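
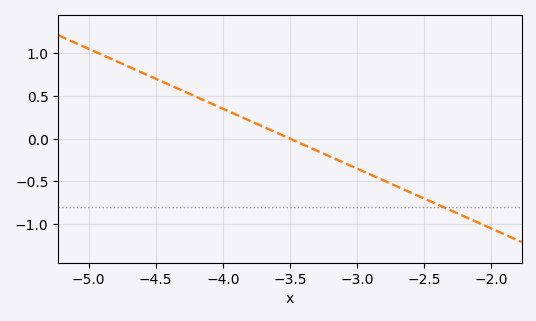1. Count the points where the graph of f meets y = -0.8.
1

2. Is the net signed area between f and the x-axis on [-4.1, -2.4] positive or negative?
negative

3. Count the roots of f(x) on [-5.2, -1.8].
1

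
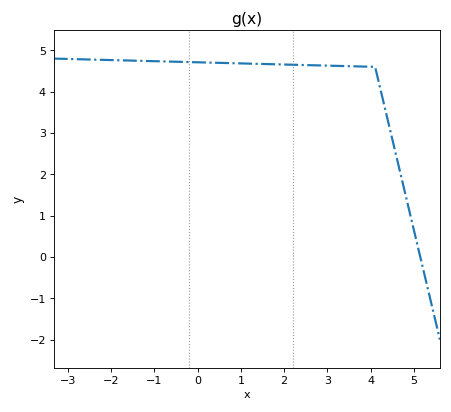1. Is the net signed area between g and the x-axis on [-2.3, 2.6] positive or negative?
positive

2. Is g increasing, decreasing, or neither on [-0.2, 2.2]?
decreasing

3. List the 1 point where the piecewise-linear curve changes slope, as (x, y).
(4.1, 4.6)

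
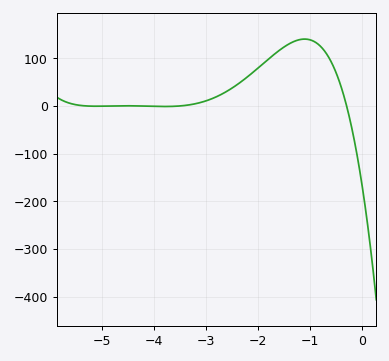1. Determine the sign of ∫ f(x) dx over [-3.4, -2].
positive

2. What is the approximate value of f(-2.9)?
14.6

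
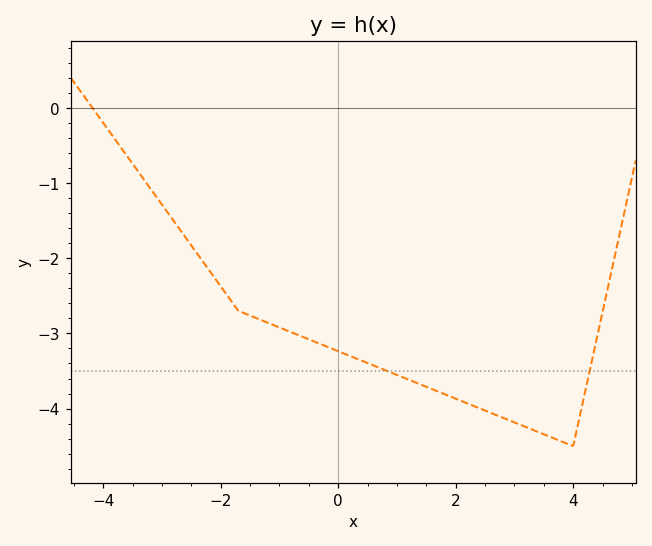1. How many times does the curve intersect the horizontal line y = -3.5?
2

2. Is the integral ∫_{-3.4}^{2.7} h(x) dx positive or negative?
negative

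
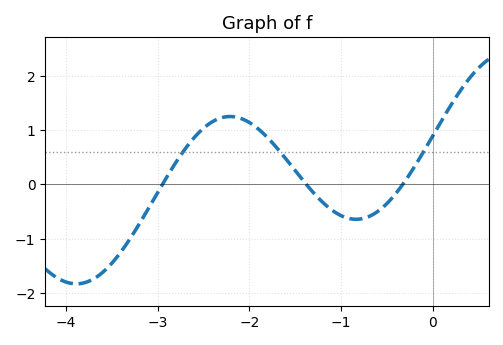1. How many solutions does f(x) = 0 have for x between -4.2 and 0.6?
3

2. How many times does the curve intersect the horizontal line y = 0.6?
3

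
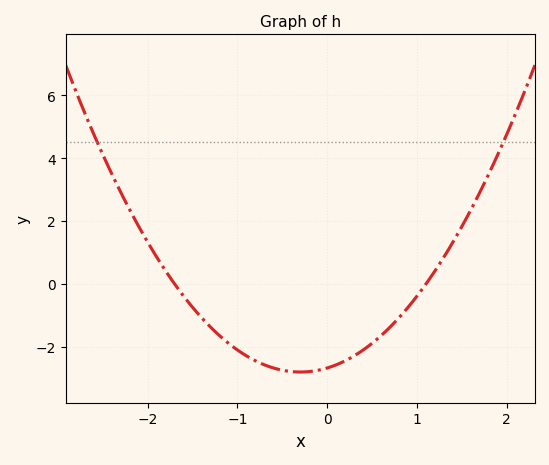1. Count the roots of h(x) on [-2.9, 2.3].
2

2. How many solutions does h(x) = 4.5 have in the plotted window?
2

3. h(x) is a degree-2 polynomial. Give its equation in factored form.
y = 1.43(x + 1.7)(x - 1.1)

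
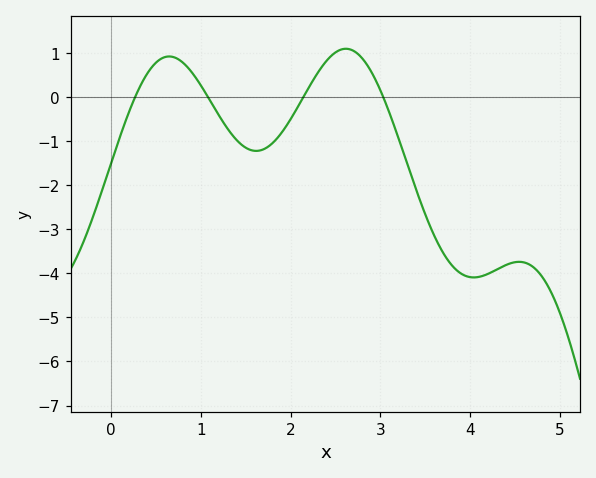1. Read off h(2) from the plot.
-0.5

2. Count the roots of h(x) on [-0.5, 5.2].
4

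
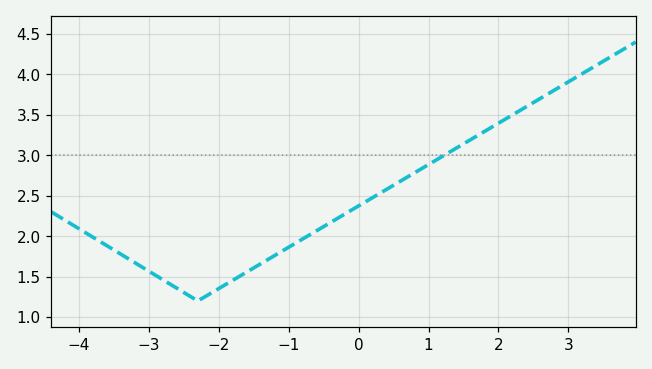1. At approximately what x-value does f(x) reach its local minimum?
-2.3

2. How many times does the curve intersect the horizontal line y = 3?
1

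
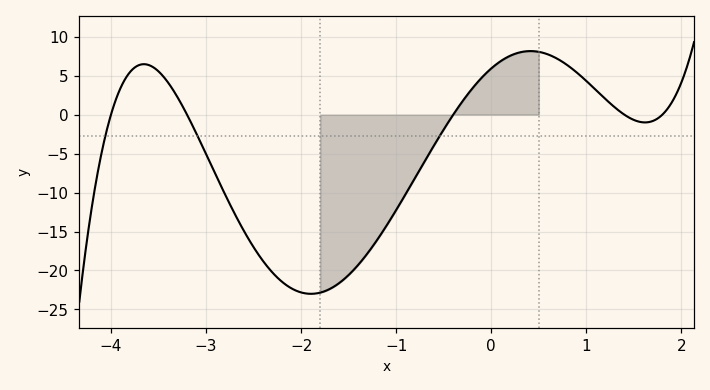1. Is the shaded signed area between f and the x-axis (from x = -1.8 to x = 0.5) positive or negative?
negative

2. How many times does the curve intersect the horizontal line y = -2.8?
3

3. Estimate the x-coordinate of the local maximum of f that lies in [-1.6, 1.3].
0.4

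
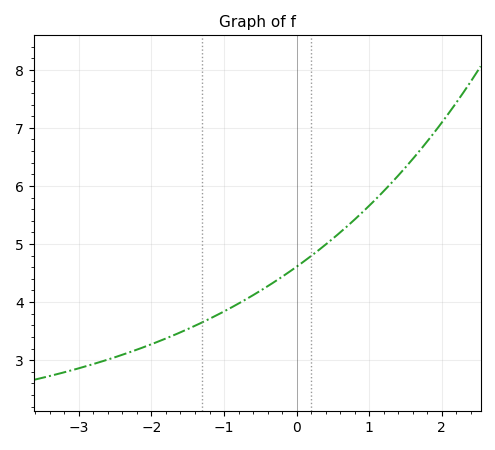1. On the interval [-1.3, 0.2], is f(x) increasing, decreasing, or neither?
increasing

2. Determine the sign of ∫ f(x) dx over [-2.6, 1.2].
positive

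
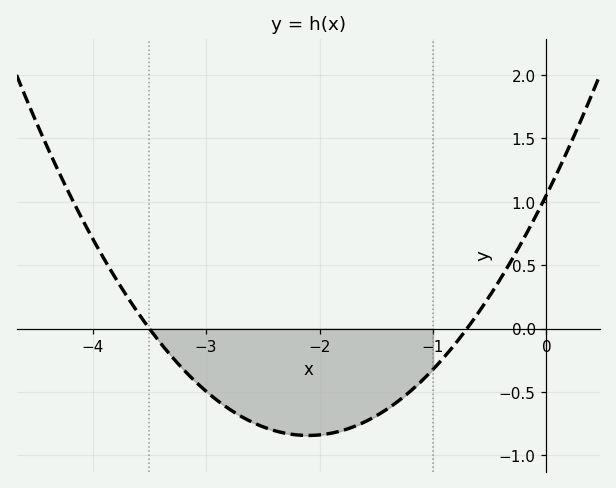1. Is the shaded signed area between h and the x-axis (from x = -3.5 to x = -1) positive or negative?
negative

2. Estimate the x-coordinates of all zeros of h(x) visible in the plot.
-3.5, -0.7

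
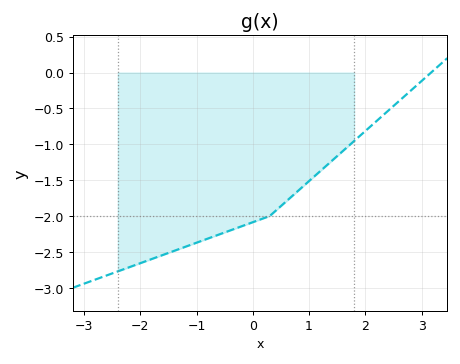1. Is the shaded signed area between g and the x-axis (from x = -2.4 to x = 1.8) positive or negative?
negative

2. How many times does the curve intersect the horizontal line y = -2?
1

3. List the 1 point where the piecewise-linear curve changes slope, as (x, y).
(0.3, -2)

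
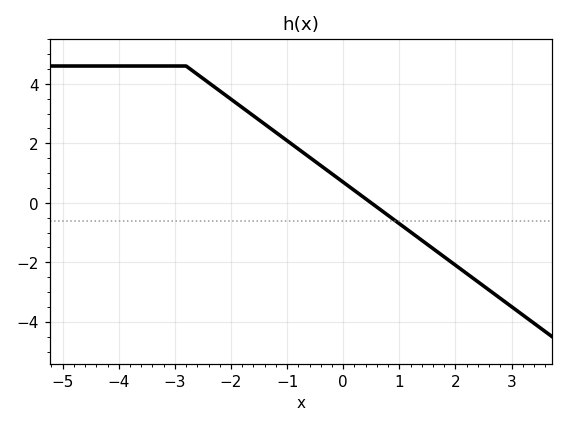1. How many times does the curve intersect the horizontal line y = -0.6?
1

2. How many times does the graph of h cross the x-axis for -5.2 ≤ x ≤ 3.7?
1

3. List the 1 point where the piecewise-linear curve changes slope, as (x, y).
(-2.8, 4.6)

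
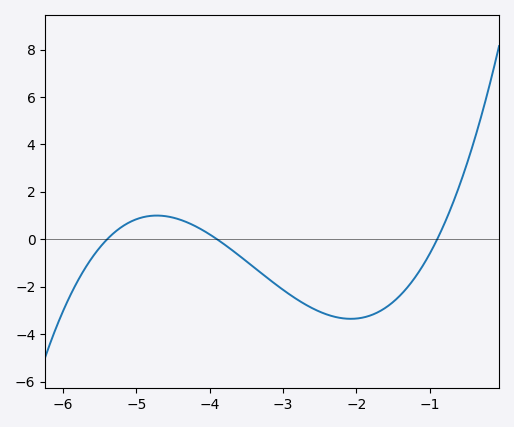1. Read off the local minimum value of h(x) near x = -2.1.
-3.35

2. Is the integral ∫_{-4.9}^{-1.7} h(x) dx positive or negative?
negative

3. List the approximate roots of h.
-5.4, -3.9, -0.9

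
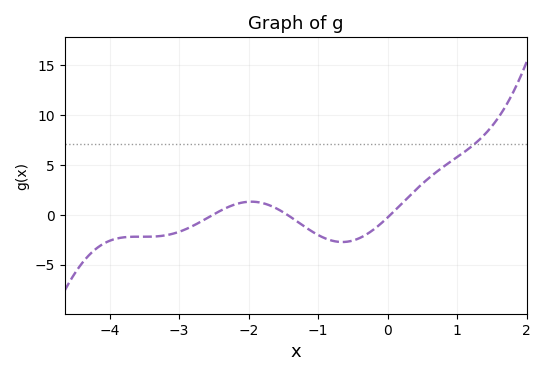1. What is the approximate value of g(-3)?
-1.5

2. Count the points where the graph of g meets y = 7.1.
1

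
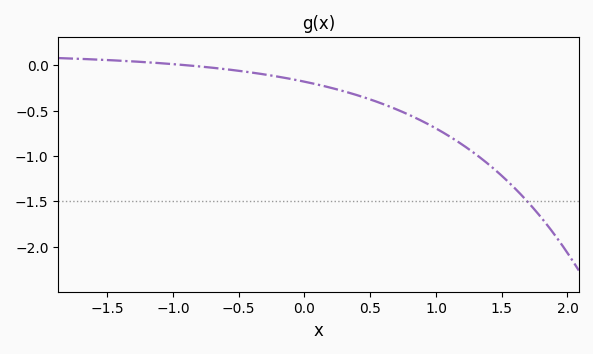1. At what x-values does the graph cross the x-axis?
-0.887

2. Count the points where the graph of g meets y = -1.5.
1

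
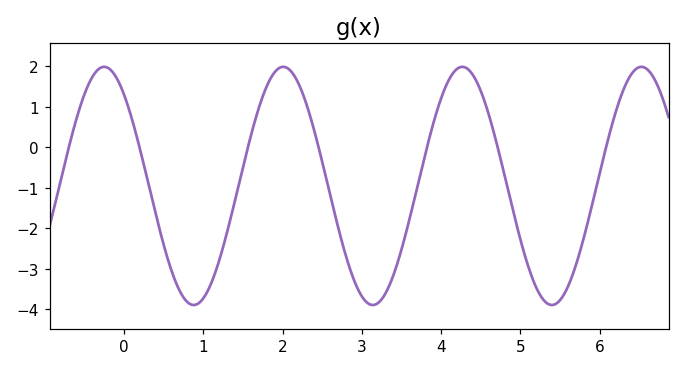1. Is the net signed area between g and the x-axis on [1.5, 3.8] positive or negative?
negative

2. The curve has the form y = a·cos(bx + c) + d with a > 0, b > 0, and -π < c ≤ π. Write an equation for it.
y = 2.94cos(2.78x + 0.7) - 0.95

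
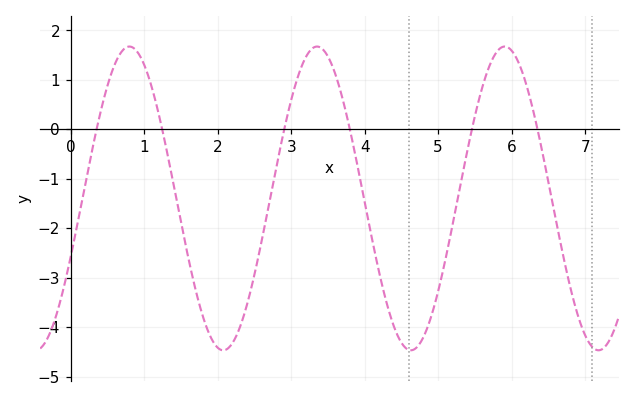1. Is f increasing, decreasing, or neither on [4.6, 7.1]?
neither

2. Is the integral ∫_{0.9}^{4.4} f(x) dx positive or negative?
negative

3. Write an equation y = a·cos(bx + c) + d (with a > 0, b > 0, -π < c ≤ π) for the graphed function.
y = 3.07cos(2.46x - 1.96) - 1.4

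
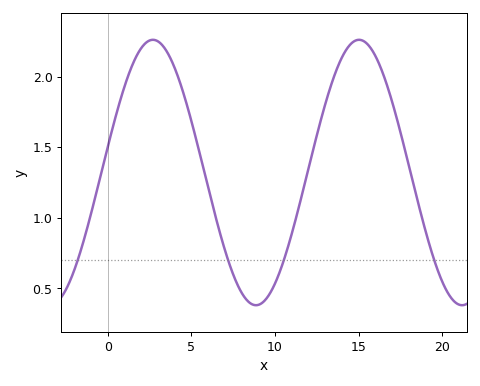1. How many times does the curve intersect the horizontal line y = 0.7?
4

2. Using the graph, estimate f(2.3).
2.25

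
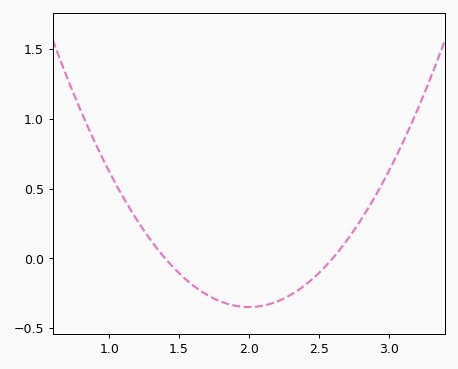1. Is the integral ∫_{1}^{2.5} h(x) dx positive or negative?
negative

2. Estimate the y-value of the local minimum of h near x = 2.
-0.349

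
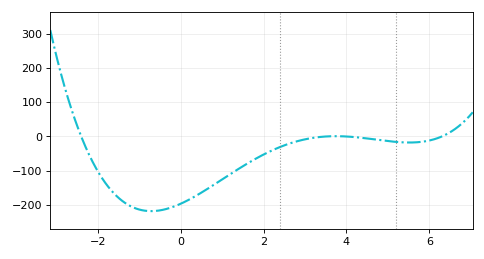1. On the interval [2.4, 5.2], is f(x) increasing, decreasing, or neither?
neither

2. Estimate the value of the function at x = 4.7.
-8.87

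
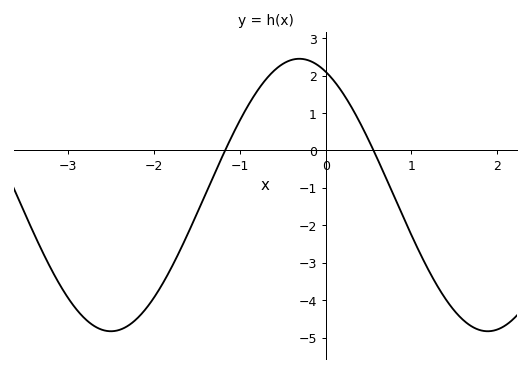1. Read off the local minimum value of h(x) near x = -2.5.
-4.8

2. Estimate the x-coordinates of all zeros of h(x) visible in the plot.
-1.2, 0.6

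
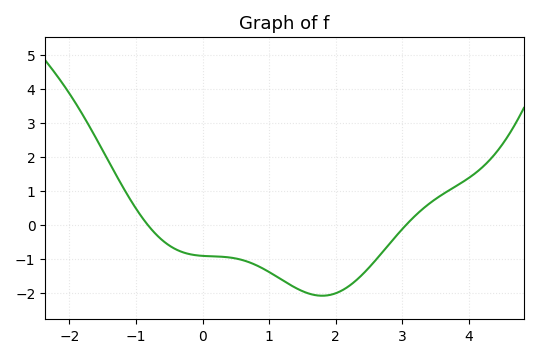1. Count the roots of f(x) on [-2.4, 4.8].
2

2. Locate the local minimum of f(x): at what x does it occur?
1.8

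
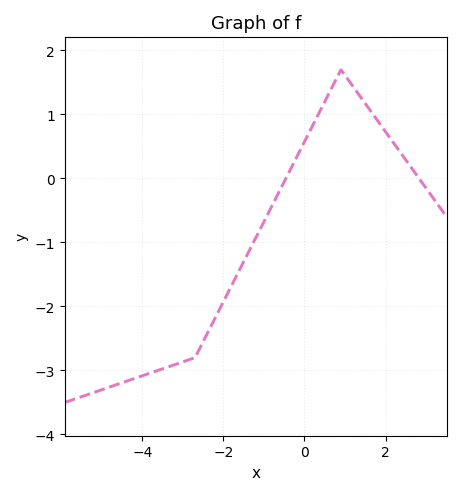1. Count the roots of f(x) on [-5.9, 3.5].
2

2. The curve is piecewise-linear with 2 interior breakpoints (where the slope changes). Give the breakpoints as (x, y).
(-2.7, -2.8); (0.9, 1.7)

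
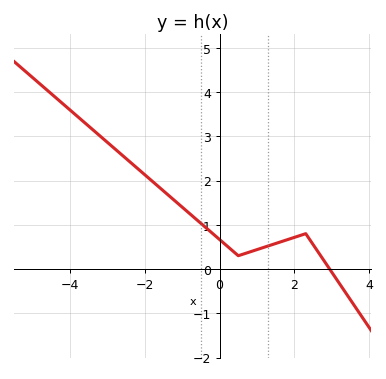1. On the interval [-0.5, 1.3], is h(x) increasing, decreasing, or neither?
neither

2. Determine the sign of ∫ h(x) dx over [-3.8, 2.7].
positive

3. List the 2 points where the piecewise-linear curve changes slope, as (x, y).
(0.5, 0.3); (2.3, 0.8)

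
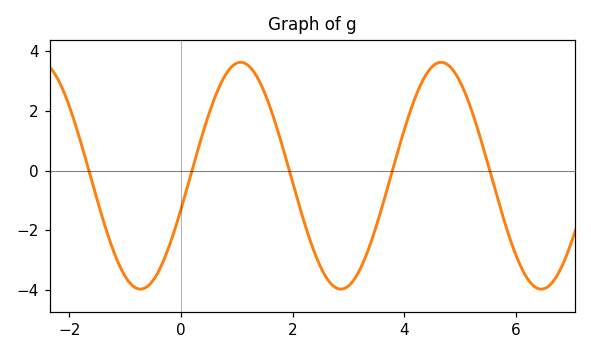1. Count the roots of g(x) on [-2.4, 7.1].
5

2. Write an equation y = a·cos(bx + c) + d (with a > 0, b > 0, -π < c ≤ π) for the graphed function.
y = 3.8cos(1.8x - 1.9) - 0.17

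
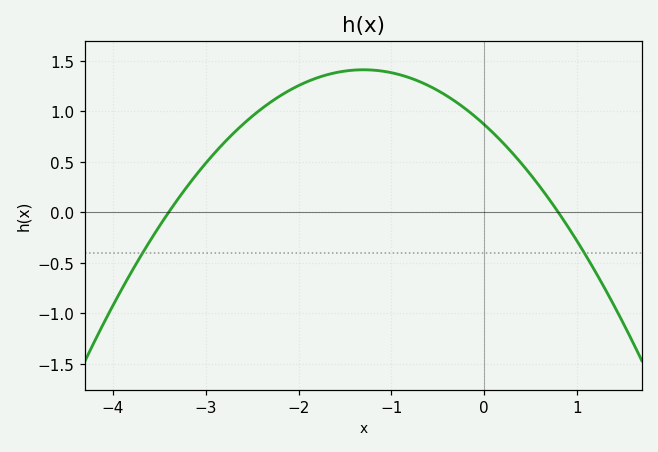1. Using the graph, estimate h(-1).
1.4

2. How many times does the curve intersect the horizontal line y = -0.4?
2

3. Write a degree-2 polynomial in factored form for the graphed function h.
y = -0.32(x + 3.4)(x - 0.8)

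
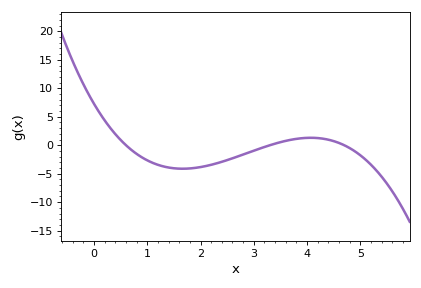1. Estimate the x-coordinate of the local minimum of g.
1.66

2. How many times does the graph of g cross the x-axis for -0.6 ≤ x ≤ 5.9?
3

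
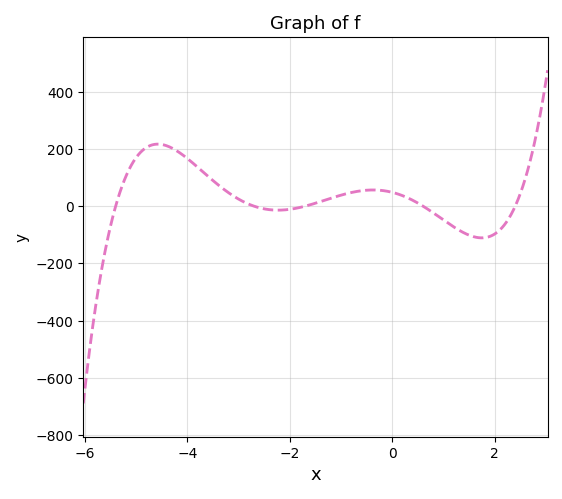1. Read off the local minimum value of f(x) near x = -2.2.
-20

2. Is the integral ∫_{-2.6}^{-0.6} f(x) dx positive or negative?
positive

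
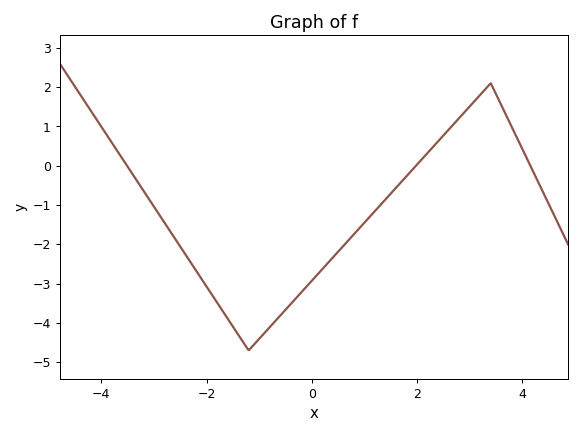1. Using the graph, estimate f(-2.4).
-2.3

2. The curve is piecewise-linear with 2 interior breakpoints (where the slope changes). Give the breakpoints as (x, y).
(-1.2, -4.7); (3.4, 2.1)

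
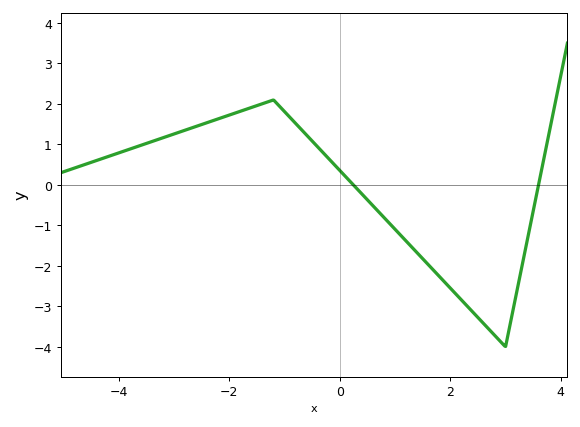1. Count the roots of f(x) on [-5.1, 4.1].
2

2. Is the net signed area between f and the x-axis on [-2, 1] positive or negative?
positive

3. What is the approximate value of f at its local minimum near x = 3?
-4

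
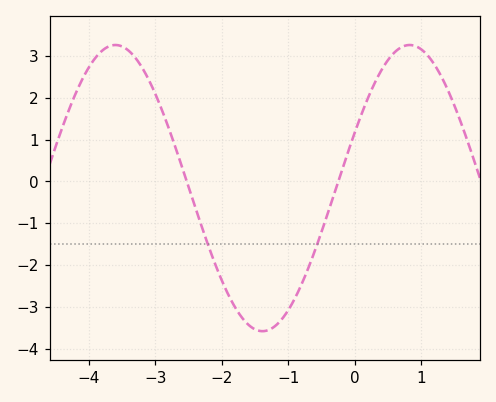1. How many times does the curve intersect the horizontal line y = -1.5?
2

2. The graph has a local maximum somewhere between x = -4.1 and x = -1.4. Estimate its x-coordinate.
-3.6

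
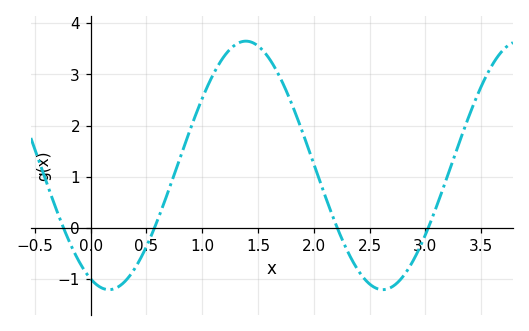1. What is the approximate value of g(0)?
-1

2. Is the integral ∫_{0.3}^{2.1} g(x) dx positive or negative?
positive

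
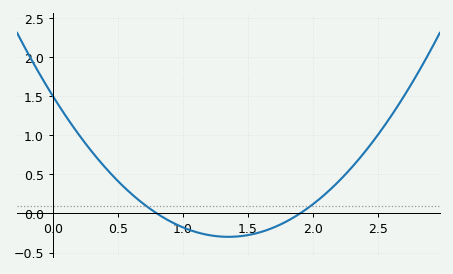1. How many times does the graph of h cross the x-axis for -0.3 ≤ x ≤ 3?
2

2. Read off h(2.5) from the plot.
1.01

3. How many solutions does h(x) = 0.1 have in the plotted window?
2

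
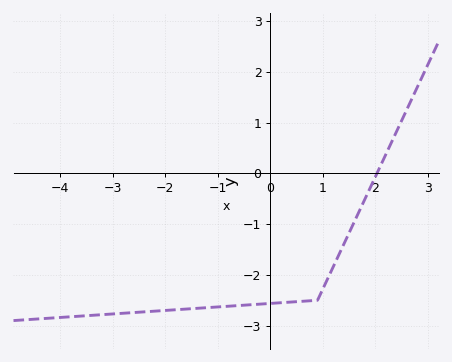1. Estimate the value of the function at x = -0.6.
-2.6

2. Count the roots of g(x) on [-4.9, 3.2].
1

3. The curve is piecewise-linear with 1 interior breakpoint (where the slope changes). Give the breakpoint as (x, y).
(0.9, -2.5)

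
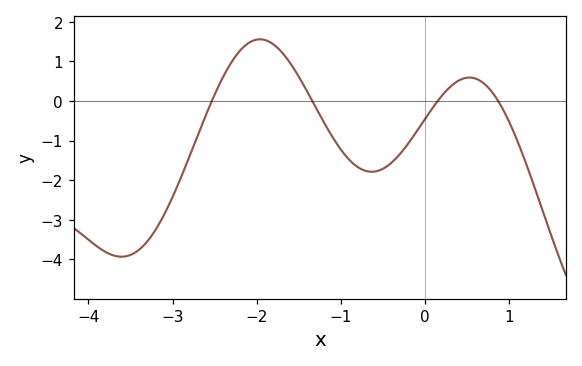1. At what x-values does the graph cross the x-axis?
-2.5, -1.3, 0.2, 0.9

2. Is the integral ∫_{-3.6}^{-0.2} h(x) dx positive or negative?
negative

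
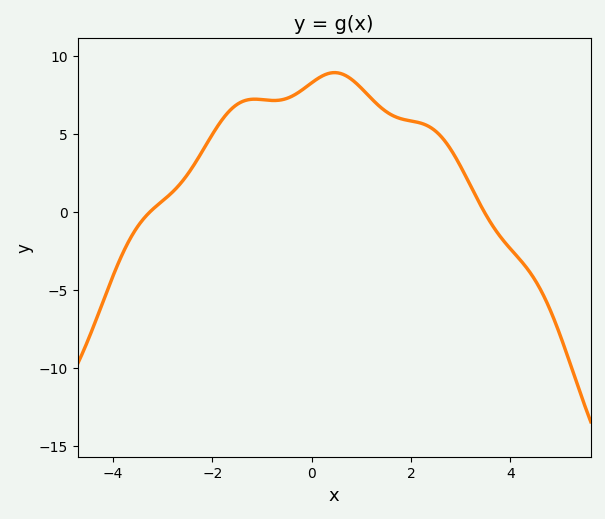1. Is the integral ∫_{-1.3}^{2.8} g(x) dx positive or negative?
positive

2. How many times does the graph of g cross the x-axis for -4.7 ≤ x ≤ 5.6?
2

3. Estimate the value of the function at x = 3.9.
-2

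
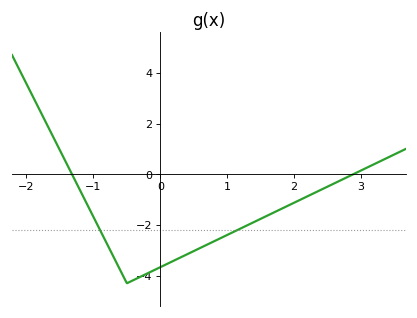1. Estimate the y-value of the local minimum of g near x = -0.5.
-4.2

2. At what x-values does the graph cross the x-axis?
-1.3, 2.9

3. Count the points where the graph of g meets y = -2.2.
2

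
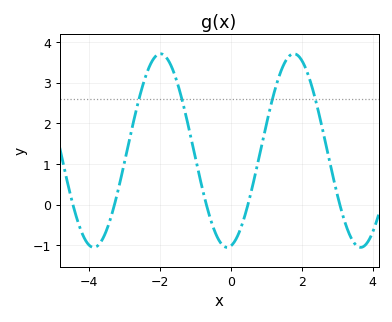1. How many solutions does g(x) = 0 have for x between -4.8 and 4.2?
5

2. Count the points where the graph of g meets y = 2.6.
4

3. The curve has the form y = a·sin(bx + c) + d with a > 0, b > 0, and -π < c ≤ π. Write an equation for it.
y = 2.38sin(1.7x - 1.4) + 1.33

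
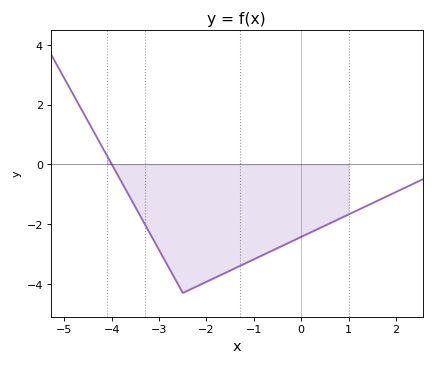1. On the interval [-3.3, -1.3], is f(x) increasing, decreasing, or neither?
neither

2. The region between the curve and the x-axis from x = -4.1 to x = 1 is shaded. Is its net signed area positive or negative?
negative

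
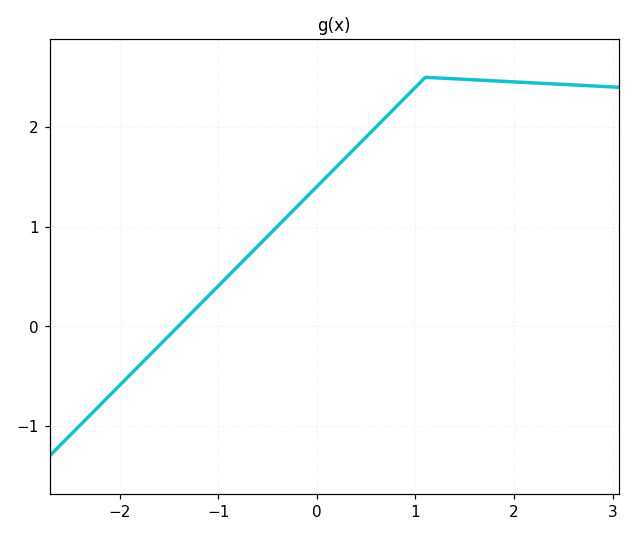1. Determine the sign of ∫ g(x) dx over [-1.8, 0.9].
positive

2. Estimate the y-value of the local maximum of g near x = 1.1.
2.5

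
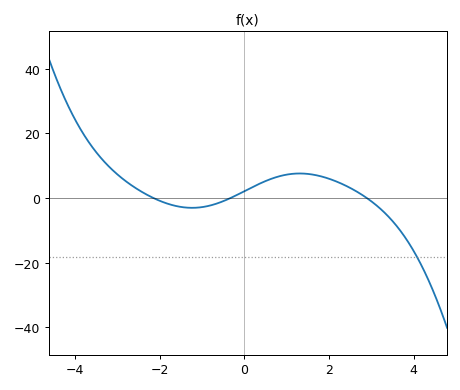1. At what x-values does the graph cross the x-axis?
-2.2, -0.4, 2.8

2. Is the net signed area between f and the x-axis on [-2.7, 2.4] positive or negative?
positive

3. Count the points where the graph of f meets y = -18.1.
1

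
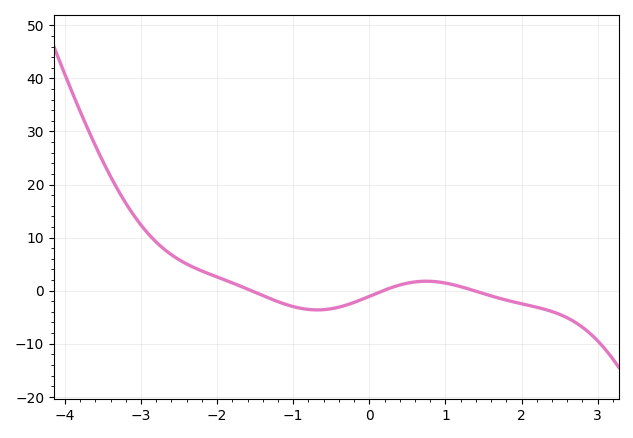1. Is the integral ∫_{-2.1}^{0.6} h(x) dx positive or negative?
negative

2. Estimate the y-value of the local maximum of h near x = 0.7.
2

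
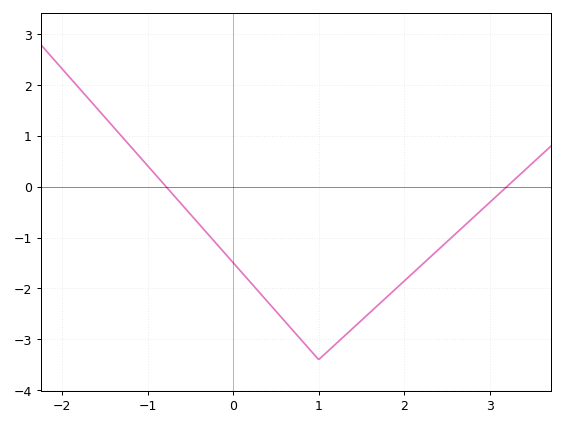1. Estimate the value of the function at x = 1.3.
-2.94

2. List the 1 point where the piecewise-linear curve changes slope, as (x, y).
(1, -3.4)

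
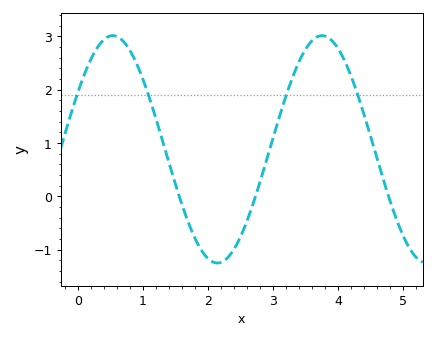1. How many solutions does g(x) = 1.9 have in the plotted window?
4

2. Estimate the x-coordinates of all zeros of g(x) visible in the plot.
1.6, 2.7, 4.8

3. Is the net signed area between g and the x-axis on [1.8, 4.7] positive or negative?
positive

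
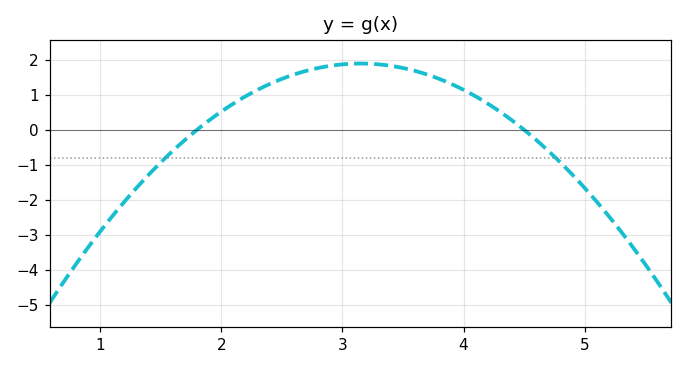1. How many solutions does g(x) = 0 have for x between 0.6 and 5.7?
2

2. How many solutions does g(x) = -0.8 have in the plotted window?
2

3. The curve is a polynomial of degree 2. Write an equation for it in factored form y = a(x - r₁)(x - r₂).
y = -1.04(x - 1.8)(x - 4.5)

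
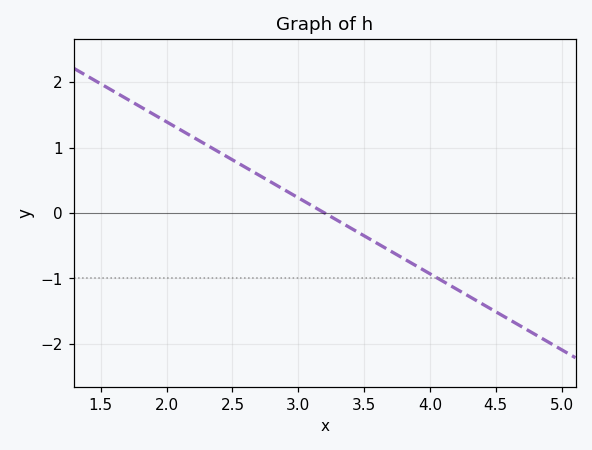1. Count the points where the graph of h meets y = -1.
1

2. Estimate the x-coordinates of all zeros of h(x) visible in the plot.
3.2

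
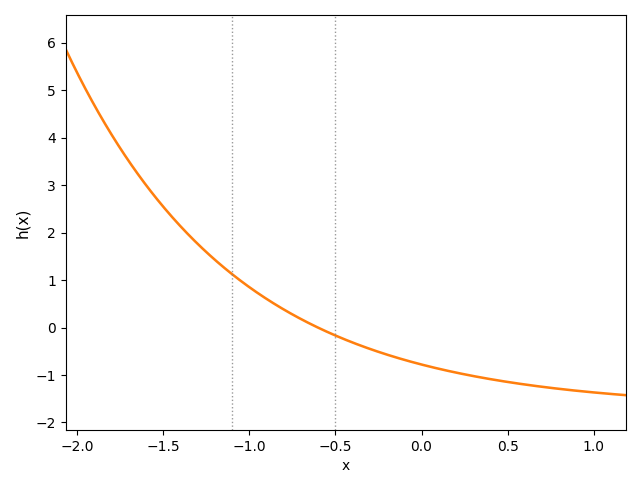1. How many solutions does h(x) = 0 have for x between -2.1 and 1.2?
1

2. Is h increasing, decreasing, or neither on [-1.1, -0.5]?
decreasing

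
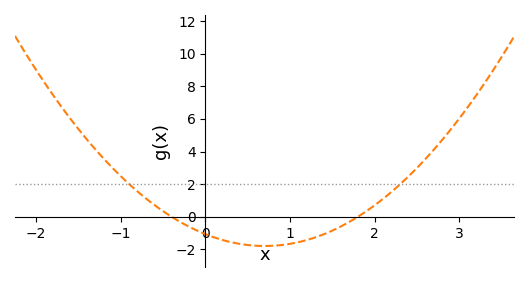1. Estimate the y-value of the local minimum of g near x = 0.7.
-1.8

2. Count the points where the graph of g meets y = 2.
2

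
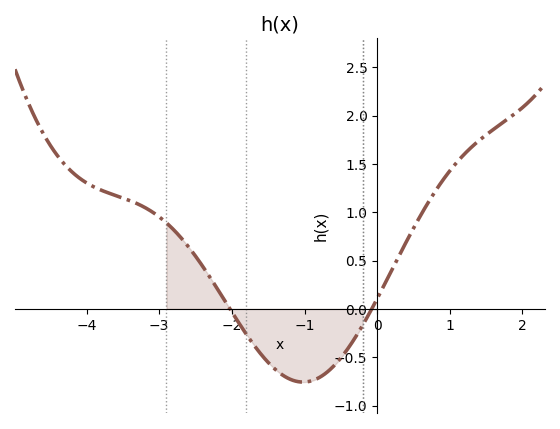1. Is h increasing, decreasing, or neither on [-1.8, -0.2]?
neither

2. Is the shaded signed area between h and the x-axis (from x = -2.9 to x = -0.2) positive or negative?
negative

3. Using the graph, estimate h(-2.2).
0.208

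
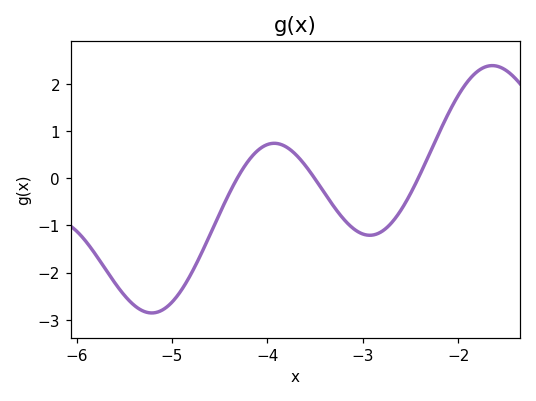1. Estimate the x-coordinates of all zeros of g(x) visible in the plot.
-4.32, -3.51, -2.42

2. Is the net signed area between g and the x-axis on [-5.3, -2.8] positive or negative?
negative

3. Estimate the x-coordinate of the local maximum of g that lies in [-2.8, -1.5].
-1.64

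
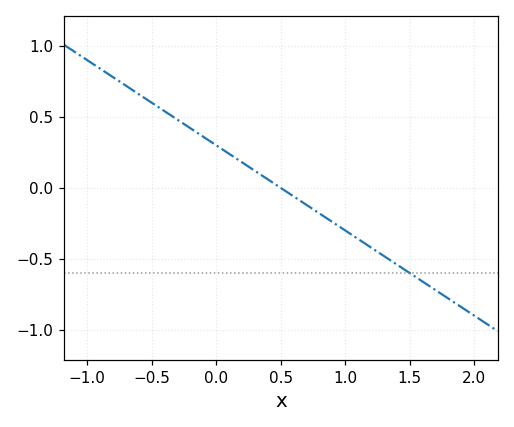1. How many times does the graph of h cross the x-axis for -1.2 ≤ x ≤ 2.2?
1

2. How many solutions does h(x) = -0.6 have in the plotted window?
1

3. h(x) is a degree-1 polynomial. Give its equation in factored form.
y = -0.6(x - 0.5)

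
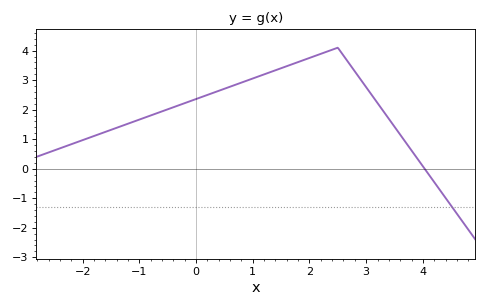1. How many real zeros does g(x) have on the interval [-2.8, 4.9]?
1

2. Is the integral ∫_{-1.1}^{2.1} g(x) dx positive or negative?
positive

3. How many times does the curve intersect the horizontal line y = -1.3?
1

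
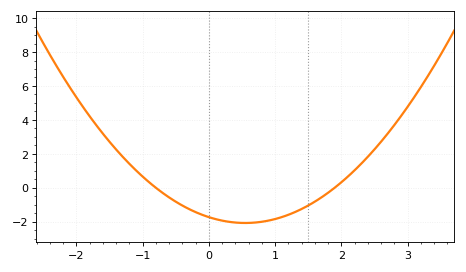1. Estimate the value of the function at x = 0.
-1.8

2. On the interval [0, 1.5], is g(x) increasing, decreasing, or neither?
neither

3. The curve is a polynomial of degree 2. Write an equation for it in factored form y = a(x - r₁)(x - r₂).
y = 1.14(x + 0.8)(x - 1.9)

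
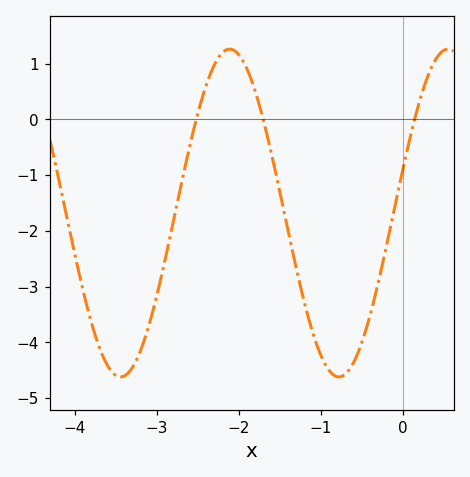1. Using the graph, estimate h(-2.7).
-1.15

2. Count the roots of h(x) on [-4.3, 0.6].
3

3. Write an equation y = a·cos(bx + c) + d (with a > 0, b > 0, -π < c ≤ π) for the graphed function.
y = 2.94cos(2.36x - 1.3) - 1.68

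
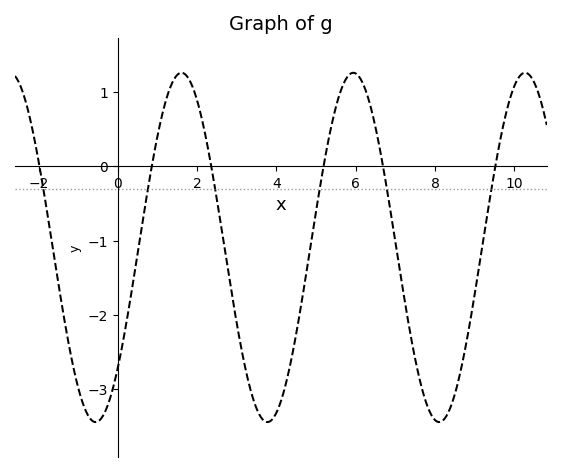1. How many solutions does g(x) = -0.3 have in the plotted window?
6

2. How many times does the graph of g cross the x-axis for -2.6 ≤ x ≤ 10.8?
6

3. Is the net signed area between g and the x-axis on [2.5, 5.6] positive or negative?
negative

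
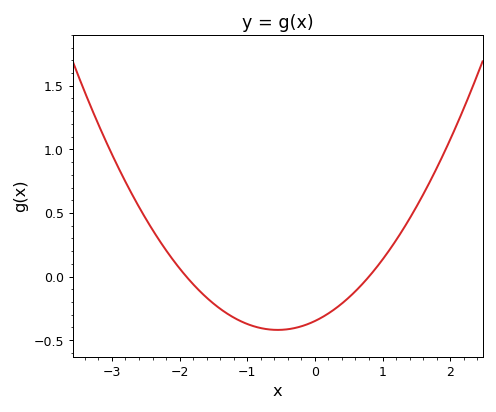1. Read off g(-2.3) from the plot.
0.3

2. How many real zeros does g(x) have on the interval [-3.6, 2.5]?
2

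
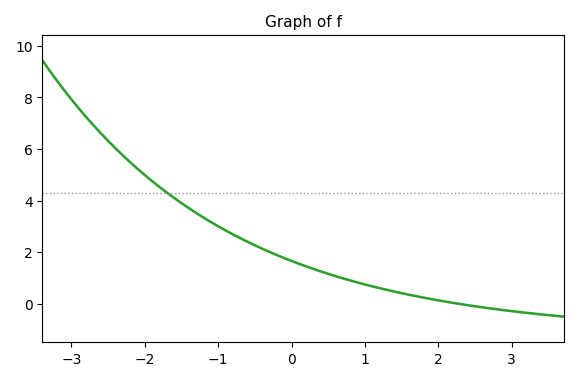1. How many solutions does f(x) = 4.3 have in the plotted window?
1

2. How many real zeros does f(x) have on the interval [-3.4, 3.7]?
1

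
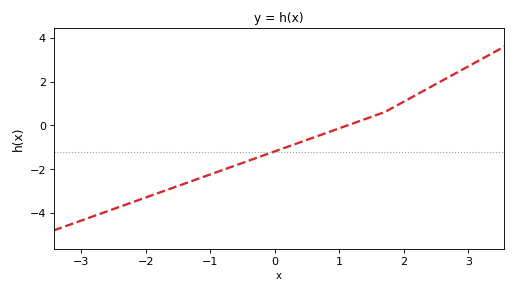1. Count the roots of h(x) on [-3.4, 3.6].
1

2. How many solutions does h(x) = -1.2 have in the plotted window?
1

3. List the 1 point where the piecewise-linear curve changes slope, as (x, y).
(1.7, 0.6)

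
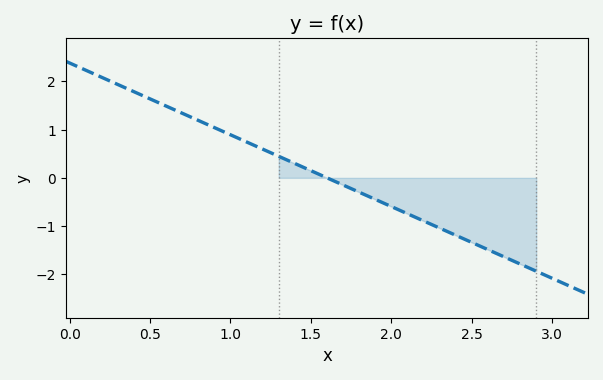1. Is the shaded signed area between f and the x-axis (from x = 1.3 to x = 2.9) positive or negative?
negative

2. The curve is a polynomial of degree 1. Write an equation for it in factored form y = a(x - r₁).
y = -1.49(x - 1.6)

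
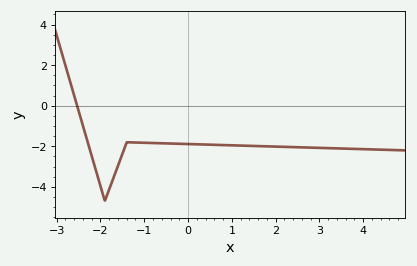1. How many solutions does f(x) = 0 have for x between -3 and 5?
1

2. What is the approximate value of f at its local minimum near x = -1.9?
-4.6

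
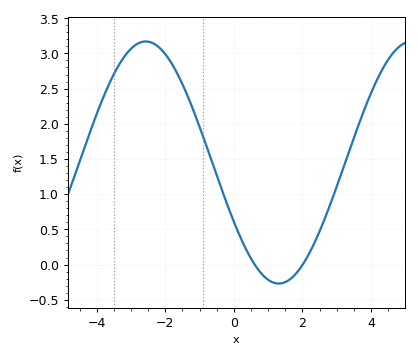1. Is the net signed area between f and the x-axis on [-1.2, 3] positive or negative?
positive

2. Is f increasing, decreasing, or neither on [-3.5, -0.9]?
neither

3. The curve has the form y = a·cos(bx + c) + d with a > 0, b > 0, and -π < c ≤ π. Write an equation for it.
y = 1.72cos(0.81x + 2.1) + 1.45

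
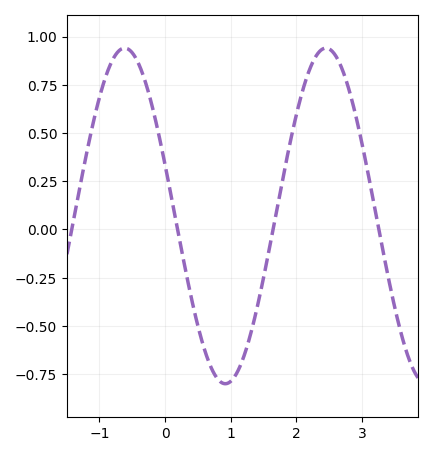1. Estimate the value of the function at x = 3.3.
-0.08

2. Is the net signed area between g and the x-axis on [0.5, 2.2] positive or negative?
negative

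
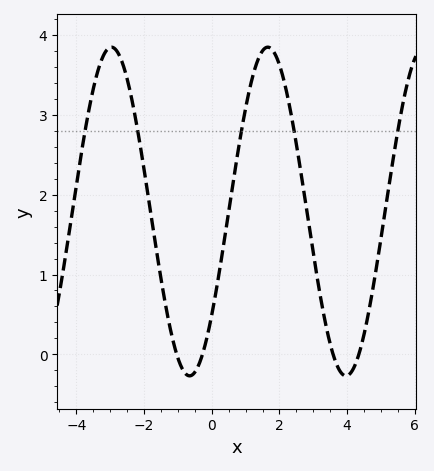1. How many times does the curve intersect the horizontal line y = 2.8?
5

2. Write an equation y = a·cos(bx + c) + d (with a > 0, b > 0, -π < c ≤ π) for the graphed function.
y = 2.06cos(1.36x - 2.25) + 1.79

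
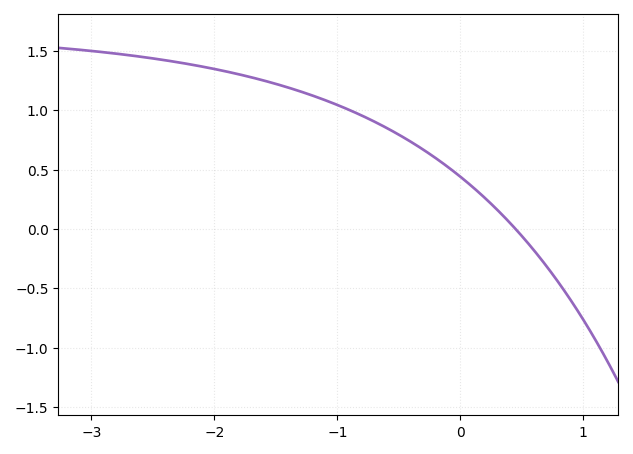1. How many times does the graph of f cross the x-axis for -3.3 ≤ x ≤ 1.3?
1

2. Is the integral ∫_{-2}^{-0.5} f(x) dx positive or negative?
positive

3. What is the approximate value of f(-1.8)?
1.3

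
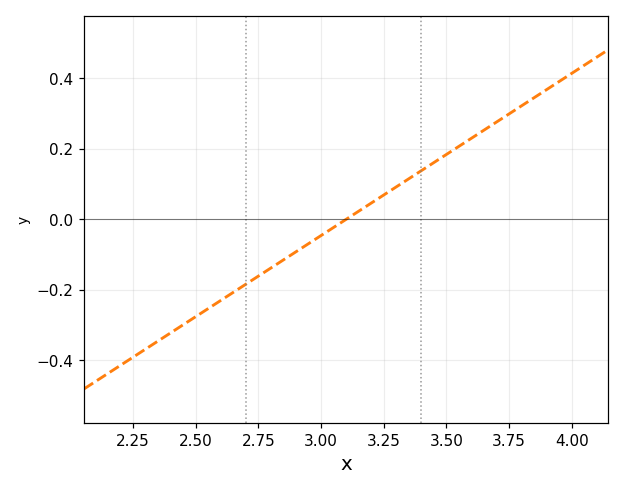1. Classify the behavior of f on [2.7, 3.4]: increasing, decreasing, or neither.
increasing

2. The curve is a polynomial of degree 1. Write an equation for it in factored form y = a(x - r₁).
y = 0.46(x - 3.1)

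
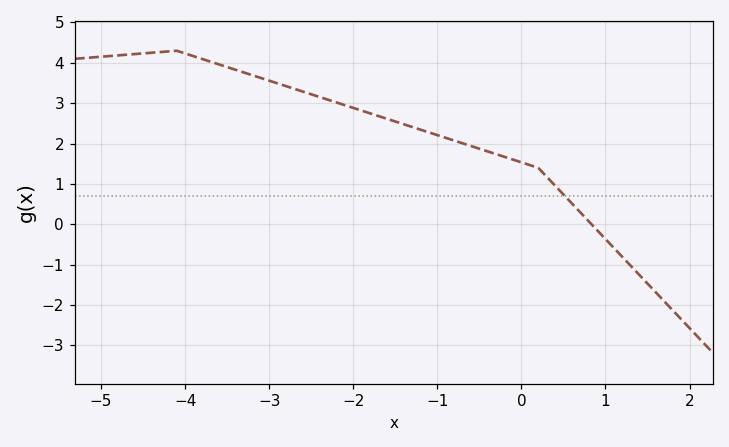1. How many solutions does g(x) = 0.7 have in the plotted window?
1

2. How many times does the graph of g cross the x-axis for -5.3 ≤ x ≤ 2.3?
1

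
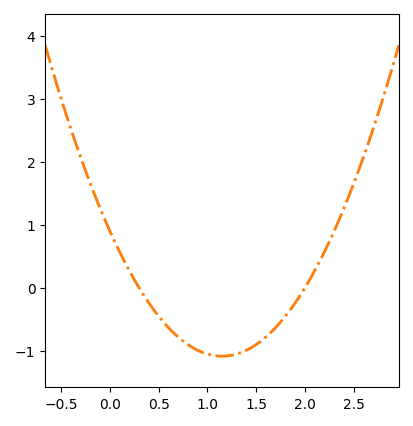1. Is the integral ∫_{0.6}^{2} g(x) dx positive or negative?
negative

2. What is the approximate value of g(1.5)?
-0.9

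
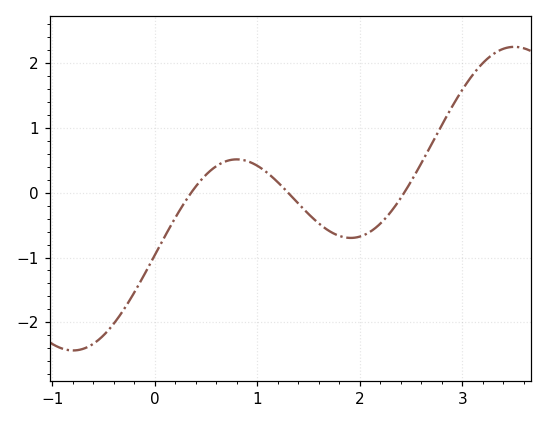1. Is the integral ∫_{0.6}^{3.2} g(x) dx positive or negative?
positive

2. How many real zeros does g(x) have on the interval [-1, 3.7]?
3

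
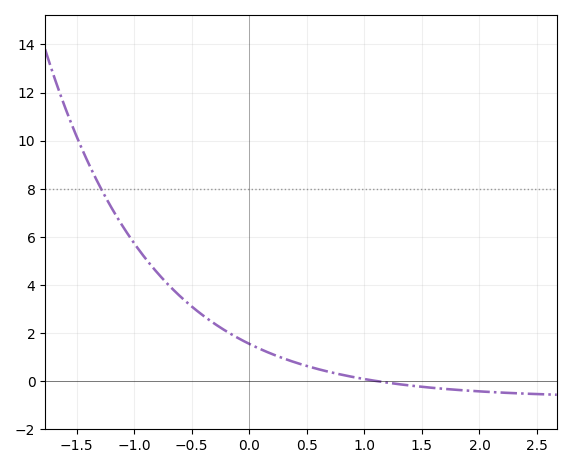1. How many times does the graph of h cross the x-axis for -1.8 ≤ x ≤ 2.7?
1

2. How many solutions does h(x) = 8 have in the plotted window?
1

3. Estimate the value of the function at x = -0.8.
4.51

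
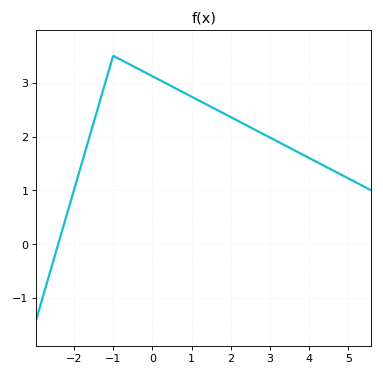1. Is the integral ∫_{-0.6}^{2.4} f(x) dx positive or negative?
positive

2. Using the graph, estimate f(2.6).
2.1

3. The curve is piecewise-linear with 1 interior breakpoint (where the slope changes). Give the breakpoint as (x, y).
(-1, 3.5)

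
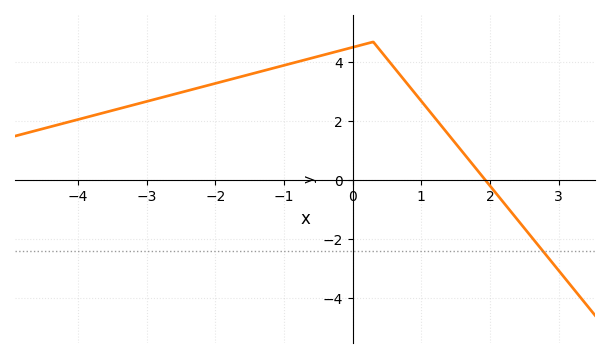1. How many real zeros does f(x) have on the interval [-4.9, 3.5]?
1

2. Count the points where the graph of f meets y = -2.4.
1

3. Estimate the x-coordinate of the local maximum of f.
0.4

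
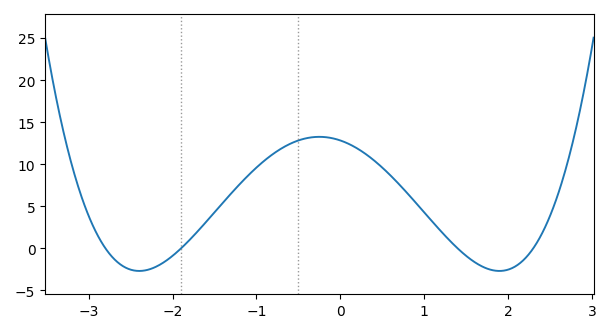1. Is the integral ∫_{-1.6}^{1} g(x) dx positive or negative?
positive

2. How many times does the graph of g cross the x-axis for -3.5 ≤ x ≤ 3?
4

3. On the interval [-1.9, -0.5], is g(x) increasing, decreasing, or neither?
increasing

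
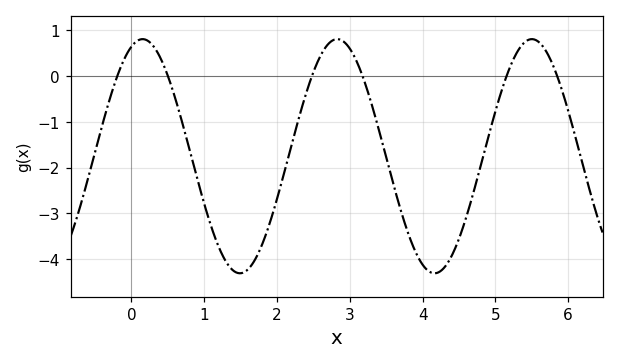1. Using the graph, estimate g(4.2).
-4.3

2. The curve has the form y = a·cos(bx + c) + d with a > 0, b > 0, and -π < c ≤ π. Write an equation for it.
y = 2.56cos(2.35x - 0.362) - 1.75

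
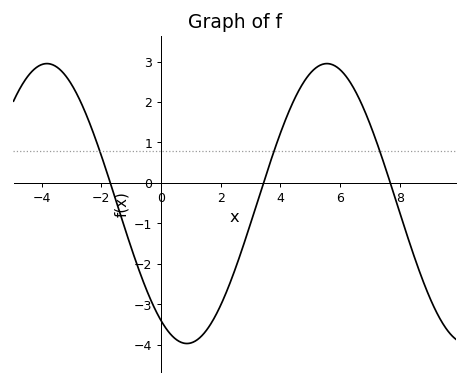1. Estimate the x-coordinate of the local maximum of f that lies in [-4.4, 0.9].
-3.8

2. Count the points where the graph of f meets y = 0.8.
3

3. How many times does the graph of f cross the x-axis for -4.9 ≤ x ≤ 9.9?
3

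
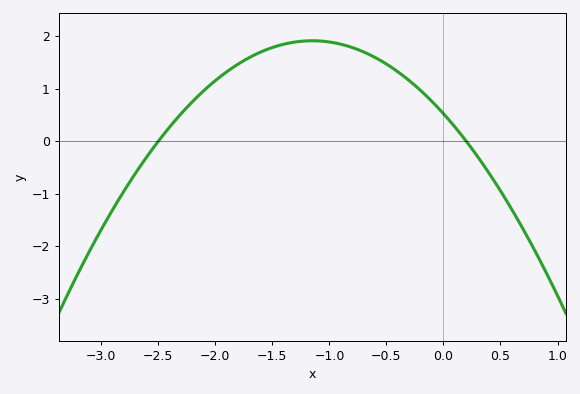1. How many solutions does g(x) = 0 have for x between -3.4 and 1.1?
2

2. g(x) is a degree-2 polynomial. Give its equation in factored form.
y = -1.05(x + 2.5)(x - 0.2)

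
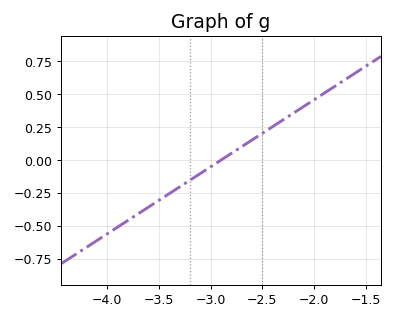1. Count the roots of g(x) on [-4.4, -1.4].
1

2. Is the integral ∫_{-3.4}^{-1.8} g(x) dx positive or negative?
positive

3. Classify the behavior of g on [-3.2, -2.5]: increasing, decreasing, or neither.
increasing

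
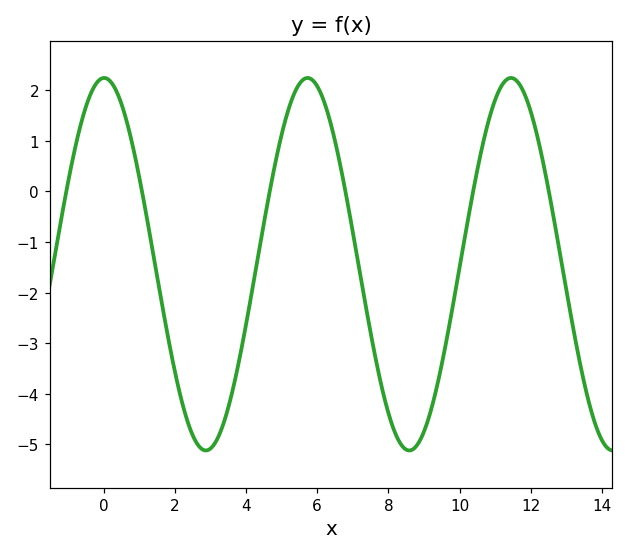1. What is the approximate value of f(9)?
-4.75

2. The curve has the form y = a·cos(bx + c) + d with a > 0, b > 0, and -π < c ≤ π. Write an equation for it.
y = 3.68cos(1.1x - 0.02) - 1.44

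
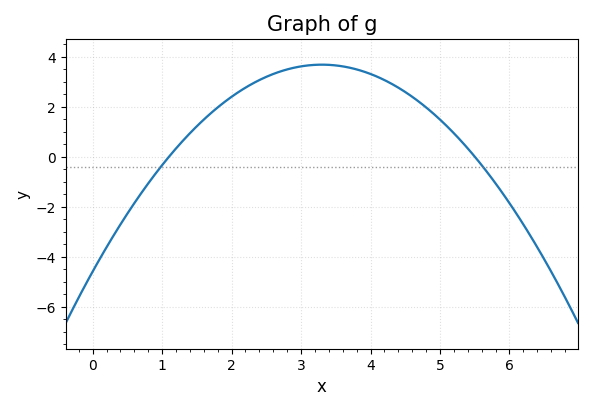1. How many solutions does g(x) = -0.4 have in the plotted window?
2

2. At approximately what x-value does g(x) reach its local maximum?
3.3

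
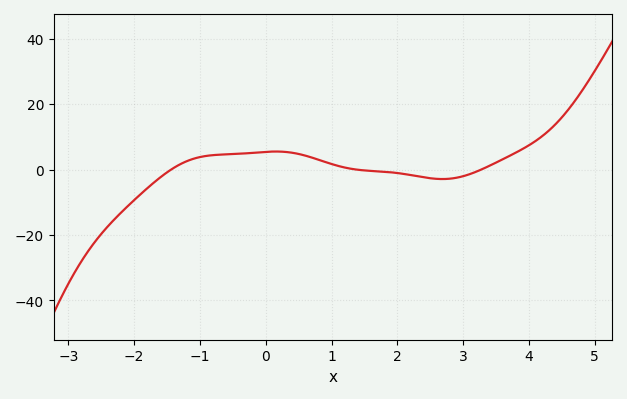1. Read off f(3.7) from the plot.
4.13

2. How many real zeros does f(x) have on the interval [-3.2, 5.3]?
3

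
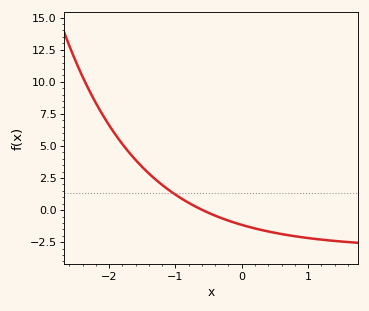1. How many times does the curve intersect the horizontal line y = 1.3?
1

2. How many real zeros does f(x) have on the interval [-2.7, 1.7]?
1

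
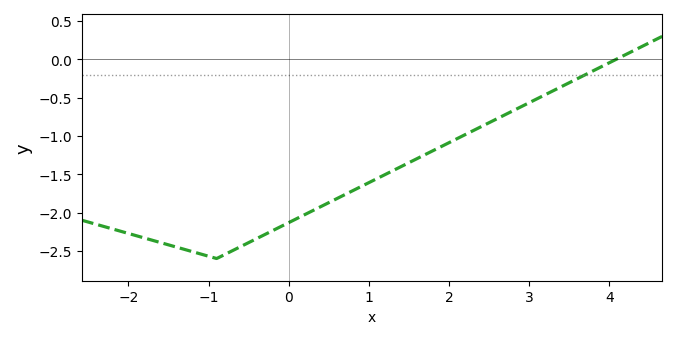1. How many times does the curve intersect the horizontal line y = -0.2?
1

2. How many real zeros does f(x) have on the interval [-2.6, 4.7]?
1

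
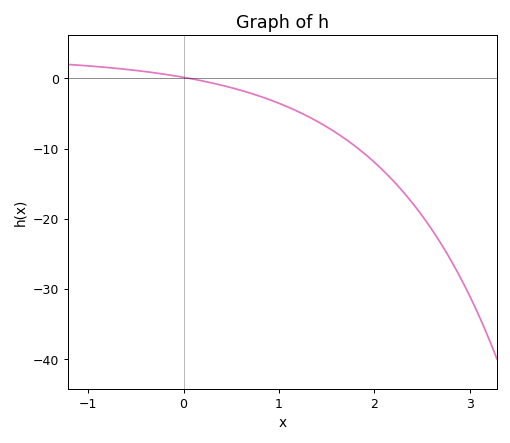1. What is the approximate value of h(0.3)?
-1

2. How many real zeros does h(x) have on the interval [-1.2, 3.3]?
1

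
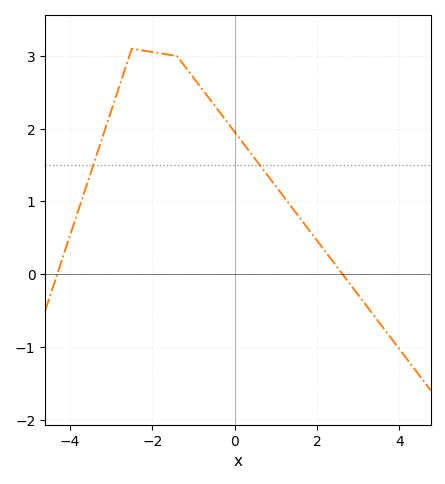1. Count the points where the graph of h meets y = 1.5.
2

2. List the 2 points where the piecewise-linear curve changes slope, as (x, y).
(-2.5, 3.1); (-1.4, 3)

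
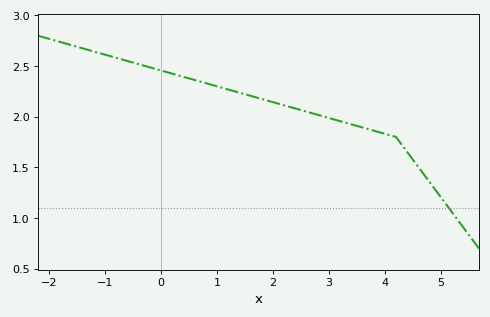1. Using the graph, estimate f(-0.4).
2.5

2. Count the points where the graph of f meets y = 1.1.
1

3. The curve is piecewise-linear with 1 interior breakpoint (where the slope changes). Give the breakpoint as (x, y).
(4.2, 1.8)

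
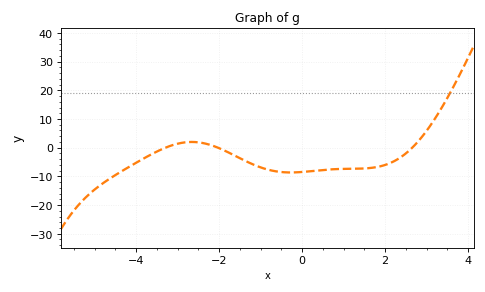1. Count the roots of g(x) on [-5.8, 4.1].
3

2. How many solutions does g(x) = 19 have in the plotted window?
1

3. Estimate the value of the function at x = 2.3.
-4.04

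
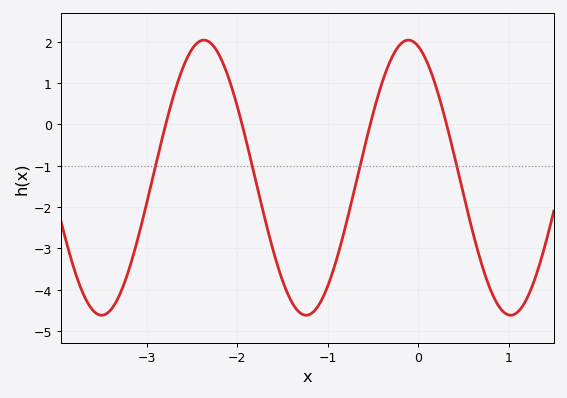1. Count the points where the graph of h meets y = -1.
4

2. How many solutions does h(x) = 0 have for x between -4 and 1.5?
4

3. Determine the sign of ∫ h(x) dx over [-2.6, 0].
negative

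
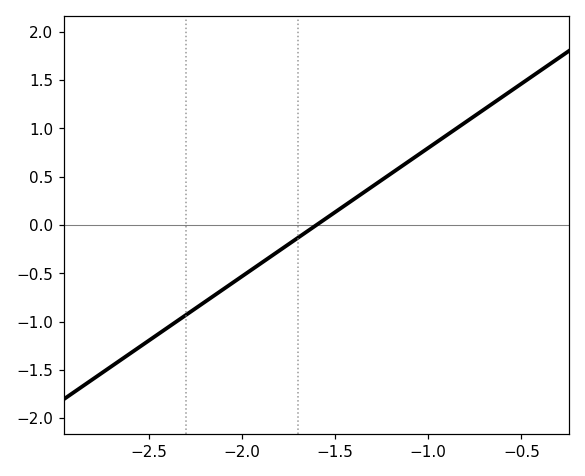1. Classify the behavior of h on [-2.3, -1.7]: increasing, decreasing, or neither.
increasing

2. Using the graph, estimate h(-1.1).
0.65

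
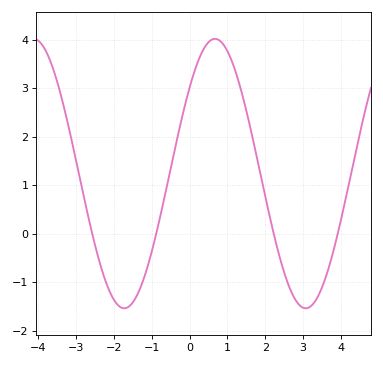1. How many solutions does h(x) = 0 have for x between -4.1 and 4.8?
4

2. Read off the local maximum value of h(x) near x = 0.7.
4.02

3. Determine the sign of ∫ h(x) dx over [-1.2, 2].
positive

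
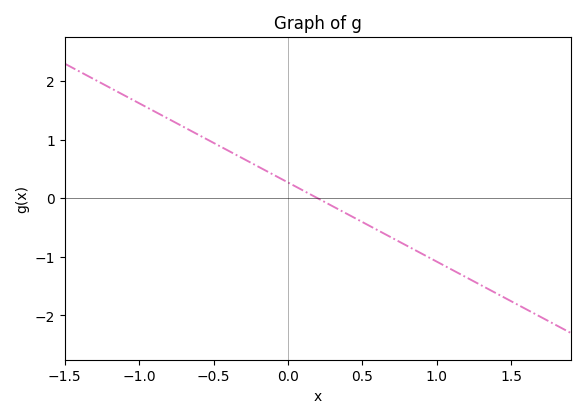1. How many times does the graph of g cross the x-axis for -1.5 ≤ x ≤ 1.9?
1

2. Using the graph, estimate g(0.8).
-0.8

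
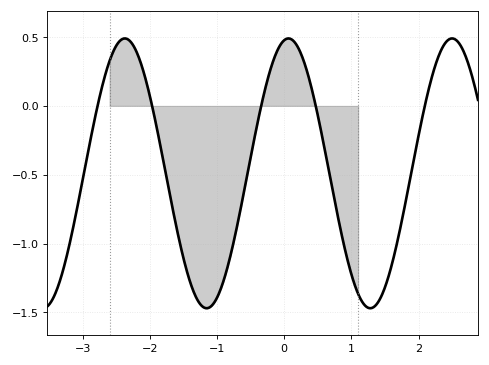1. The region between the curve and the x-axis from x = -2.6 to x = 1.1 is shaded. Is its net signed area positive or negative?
negative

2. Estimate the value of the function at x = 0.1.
0.5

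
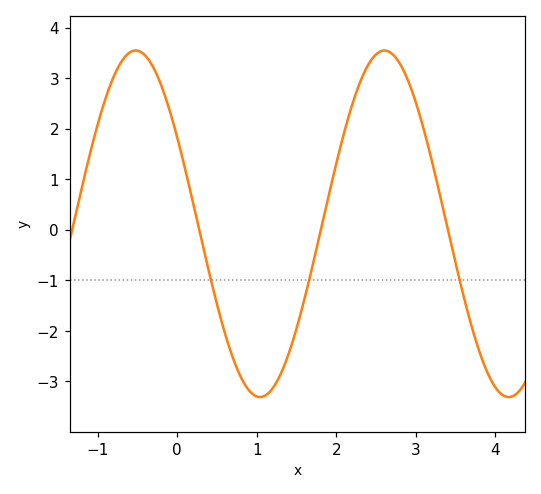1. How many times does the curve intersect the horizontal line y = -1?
3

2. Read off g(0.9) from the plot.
-3.17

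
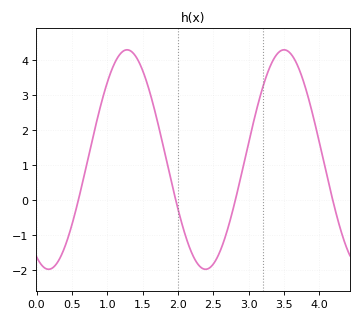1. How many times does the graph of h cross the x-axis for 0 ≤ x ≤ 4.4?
4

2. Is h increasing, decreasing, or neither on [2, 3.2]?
neither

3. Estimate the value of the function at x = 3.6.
4.2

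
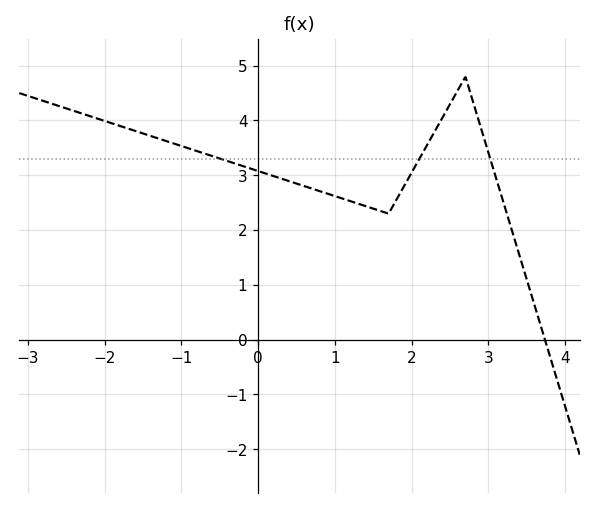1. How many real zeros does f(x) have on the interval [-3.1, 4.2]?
1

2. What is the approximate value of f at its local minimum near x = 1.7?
2.3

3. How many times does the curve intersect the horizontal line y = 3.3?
3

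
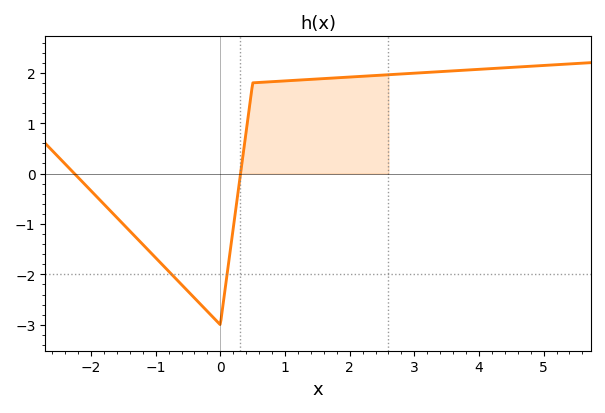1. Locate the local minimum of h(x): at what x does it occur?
-0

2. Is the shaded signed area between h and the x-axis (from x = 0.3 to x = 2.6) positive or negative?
positive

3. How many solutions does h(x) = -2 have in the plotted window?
2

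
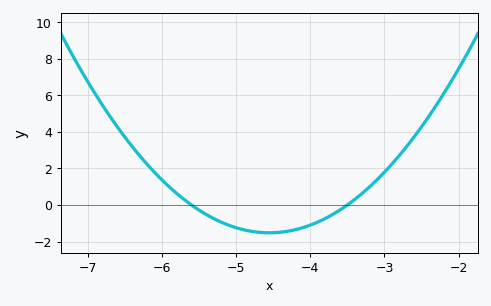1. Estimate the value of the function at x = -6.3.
2.7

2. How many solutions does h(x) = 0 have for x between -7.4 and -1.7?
2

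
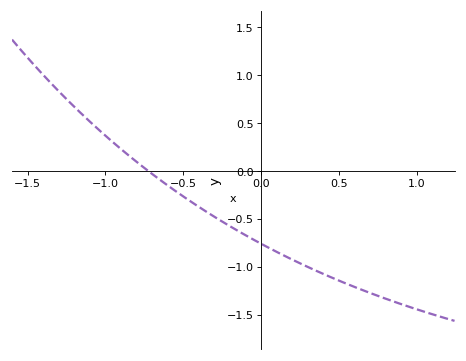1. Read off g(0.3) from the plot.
-1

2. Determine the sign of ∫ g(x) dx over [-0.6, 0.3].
negative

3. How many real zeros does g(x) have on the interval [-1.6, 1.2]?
1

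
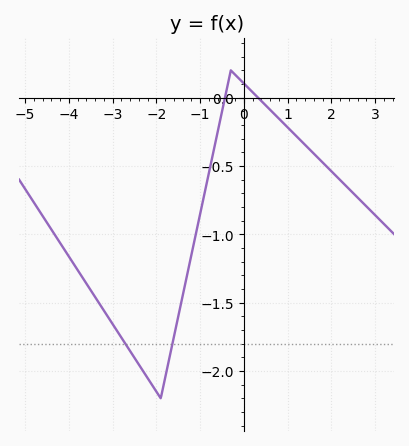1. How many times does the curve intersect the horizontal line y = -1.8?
2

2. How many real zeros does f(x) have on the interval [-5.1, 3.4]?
2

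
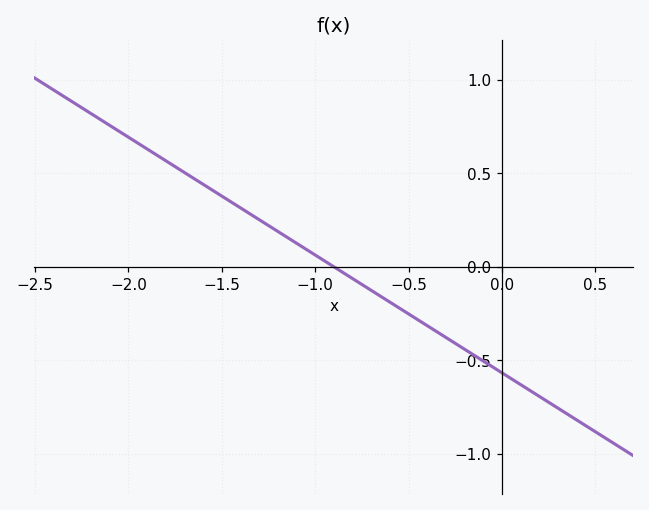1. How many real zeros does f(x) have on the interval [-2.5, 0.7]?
1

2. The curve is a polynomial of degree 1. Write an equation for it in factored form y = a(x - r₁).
y = -0.63(x + 0.9)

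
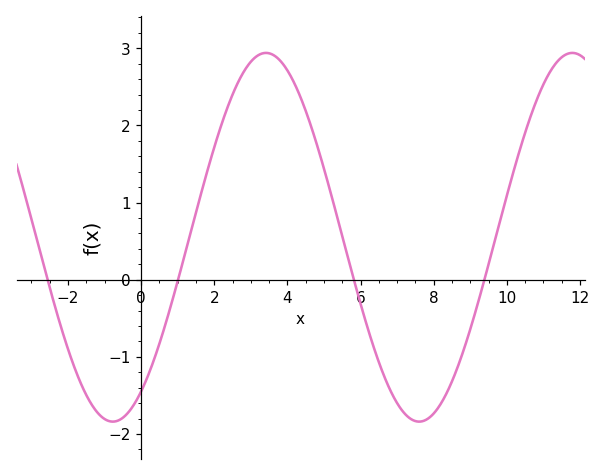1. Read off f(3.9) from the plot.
2.8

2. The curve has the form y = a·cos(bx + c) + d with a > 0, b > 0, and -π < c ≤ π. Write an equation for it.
y = 2.39cos(0.75x - 2.6) + 0.55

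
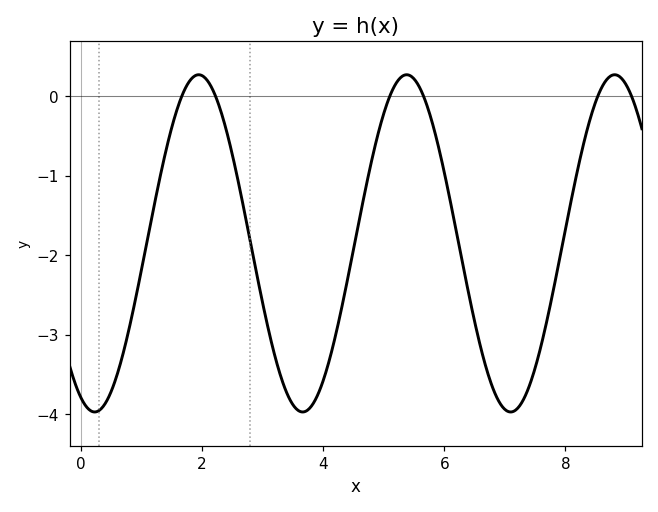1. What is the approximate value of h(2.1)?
0.186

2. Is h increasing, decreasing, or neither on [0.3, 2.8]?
neither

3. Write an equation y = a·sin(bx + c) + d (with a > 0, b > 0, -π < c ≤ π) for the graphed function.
y = 2.12sin(1.83x - 1.99) - 1.85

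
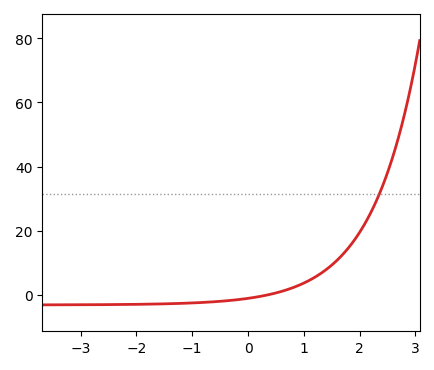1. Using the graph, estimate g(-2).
-2.93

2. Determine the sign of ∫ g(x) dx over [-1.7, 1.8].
positive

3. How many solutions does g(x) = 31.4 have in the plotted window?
1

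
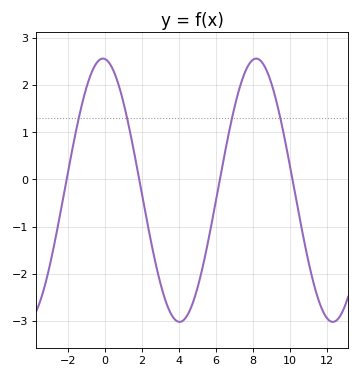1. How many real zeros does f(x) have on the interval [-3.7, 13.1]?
4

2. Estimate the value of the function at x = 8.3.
2.54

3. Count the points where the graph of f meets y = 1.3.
4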